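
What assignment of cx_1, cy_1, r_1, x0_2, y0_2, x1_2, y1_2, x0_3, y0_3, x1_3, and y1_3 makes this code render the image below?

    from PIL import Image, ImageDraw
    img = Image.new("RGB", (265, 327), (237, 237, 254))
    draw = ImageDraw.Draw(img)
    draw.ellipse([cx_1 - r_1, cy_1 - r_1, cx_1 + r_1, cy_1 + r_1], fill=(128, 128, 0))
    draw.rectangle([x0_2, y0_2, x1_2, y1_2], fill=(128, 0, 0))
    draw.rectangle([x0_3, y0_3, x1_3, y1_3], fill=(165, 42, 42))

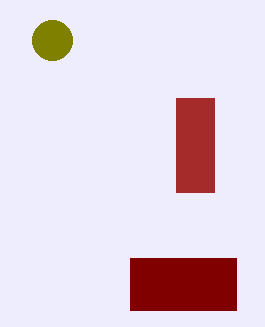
cx_1 = 52
cy_1 = 40
r_1 = 20
x0_2 = 130
y0_2 = 258
x1_2 = 236
y1_2 = 310
x0_3 = 176
y0_3 = 98
x1_3 = 214
y1_3 = 192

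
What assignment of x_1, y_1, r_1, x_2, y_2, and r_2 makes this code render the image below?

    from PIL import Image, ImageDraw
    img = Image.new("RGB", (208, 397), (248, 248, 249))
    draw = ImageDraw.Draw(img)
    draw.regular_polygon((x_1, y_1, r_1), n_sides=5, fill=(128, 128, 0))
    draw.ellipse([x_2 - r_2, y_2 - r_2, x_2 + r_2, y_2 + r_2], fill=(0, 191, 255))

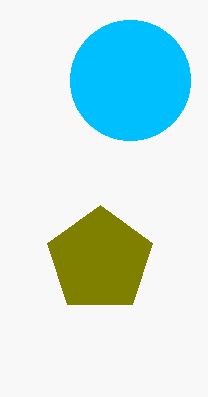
x_1 = 100, y_1 = 260, r_1 = 55, x_2 = 130, y_2 = 80, r_2 = 60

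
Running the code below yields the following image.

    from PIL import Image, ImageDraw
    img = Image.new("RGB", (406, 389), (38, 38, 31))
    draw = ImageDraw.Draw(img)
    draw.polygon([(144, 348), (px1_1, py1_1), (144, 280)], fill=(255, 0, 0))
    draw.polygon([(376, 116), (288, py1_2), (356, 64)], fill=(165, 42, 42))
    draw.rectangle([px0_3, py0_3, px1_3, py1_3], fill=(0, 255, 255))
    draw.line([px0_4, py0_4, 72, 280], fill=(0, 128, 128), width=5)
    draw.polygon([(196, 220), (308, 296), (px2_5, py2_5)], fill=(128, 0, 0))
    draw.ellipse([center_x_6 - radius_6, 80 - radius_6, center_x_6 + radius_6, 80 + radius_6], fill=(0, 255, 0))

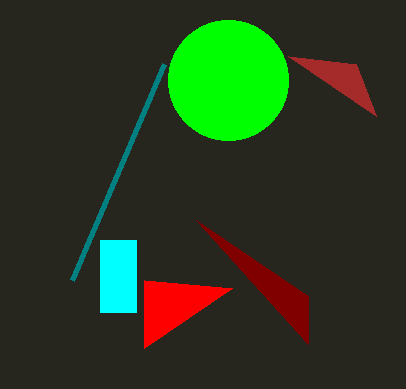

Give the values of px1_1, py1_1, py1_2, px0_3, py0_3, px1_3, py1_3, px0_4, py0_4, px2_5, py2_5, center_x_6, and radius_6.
px1_1 = 232
py1_1 = 288
py1_2 = 56
px0_3 = 100
py0_3 = 240
px1_3 = 136
py1_3 = 312
px0_4 = 164
py0_4 = 64
px2_5 = 308
py2_5 = 344
center_x_6 = 228
radius_6 = 60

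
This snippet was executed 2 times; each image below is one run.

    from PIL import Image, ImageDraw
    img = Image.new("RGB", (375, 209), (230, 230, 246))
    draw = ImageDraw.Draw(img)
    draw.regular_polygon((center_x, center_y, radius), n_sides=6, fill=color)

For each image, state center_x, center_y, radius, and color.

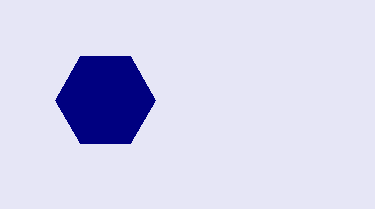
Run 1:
center_x = 105
center_y = 100
radius = 50
color = 'navy'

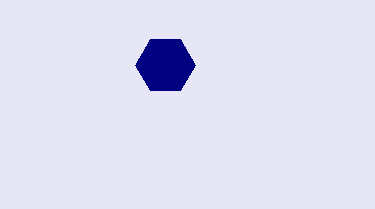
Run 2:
center_x = 165, center_y = 65, radius = 30, color = 'navy'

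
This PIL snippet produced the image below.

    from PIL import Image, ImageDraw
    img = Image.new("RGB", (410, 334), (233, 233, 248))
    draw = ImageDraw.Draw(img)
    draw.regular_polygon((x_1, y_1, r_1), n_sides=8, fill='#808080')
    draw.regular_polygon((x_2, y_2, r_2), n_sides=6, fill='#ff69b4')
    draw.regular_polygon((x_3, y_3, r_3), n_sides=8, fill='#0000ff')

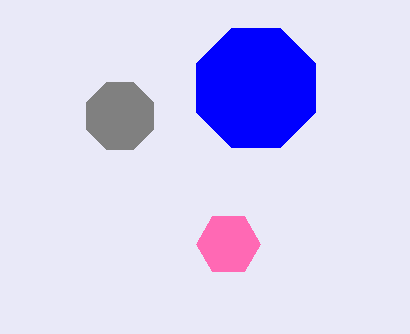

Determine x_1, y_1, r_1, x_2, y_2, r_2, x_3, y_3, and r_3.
x_1 = 120
y_1 = 116
r_1 = 36
x_2 = 228
y_2 = 244
r_2 = 32
x_3 = 256
y_3 = 88
r_3 = 64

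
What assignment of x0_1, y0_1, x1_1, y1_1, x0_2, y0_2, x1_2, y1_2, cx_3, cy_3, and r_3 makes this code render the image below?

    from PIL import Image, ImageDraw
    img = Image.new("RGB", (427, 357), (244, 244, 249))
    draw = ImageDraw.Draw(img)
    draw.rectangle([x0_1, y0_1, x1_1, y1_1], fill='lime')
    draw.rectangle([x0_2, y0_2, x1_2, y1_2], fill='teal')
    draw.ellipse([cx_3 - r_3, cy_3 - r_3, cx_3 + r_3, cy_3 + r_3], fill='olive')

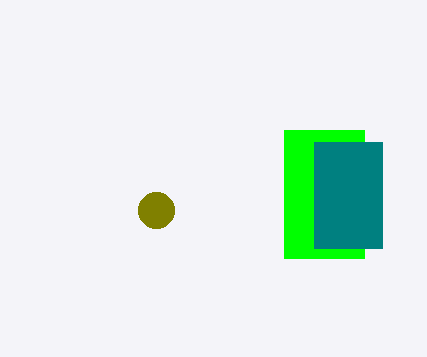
x0_1 = 284
y0_1 = 130
x1_1 = 364
y1_1 = 258
x0_2 = 314
y0_2 = 142
x1_2 = 382
y1_2 = 248
cx_3 = 156
cy_3 = 210
r_3 = 18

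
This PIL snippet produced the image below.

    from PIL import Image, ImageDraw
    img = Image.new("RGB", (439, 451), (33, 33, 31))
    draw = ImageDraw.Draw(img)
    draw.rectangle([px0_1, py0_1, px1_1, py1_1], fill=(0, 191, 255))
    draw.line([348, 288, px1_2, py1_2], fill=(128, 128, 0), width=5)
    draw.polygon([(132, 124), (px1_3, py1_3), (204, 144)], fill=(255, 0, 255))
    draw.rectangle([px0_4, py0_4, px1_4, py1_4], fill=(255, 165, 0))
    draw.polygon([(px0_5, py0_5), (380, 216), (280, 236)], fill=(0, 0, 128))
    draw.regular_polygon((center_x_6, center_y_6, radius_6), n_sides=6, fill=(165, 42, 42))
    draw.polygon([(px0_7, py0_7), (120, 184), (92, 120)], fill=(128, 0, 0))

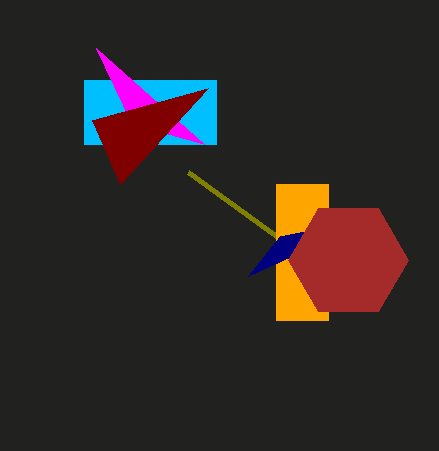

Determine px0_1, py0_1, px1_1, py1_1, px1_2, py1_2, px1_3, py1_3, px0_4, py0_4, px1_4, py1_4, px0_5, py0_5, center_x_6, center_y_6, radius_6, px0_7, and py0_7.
px0_1 = 84; py0_1 = 80; px1_1 = 216; py1_1 = 144; px1_2 = 188; py1_2 = 172; px1_3 = 96; py1_3 = 48; px0_4 = 276; py0_4 = 184; px1_4 = 328; py1_4 = 320; px0_5 = 248; py0_5 = 276; center_x_6 = 348; center_y_6 = 260; radius_6 = 60; px0_7 = 208; py0_7 = 88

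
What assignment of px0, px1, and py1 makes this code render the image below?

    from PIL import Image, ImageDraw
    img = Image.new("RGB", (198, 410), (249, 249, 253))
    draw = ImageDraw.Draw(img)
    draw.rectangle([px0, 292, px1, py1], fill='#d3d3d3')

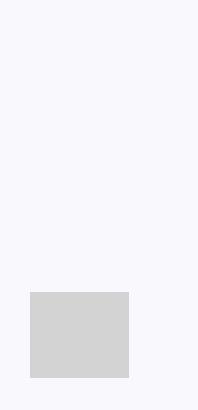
px0 = 30; px1 = 128; py1 = 377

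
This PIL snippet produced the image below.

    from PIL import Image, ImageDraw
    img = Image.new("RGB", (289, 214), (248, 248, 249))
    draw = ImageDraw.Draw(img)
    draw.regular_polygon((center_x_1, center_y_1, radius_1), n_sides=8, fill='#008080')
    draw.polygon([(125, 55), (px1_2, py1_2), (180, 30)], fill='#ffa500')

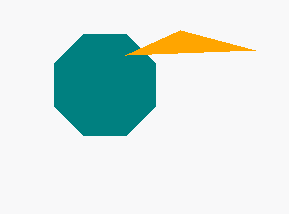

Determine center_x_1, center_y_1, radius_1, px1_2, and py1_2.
center_x_1 = 105, center_y_1 = 85, radius_1 = 55, px1_2 = 255, py1_2 = 50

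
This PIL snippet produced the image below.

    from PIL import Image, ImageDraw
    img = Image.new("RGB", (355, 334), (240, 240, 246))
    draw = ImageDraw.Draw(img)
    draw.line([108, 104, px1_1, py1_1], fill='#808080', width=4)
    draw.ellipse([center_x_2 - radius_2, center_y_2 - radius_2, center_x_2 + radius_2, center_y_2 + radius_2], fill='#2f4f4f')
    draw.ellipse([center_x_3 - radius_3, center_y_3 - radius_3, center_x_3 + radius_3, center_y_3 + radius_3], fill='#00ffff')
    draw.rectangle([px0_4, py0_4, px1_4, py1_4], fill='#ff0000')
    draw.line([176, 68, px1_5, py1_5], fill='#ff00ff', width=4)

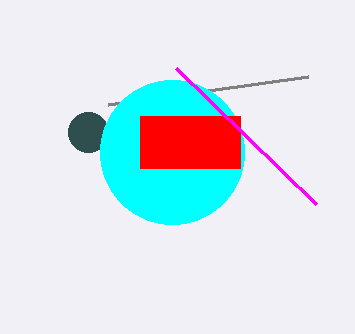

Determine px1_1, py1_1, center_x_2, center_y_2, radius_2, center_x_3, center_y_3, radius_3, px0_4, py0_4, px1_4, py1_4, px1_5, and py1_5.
px1_1 = 308
py1_1 = 76
center_x_2 = 88
center_y_2 = 132
radius_2 = 20
center_x_3 = 172
center_y_3 = 152
radius_3 = 72
px0_4 = 140
py0_4 = 116
px1_4 = 240
py1_4 = 168
px1_5 = 316
py1_5 = 204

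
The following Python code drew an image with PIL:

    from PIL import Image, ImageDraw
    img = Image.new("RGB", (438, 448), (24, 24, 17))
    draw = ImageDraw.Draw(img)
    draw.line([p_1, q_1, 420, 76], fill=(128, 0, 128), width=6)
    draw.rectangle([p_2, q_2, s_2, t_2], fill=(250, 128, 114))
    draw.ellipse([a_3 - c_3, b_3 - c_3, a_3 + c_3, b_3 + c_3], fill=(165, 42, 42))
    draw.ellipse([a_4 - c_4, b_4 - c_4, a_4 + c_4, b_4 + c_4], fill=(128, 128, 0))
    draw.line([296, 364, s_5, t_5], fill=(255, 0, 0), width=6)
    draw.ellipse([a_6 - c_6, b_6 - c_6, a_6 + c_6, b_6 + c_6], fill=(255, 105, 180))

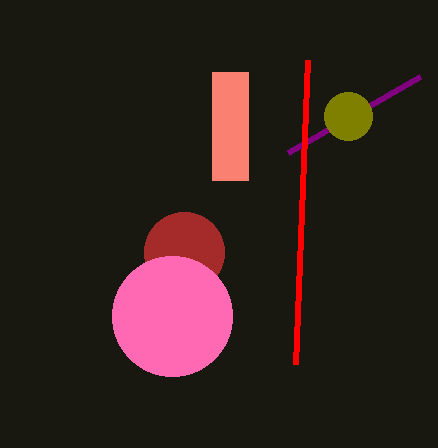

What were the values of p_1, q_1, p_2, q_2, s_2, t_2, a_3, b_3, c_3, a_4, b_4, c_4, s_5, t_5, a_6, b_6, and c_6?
p_1 = 288
q_1 = 152
p_2 = 212
q_2 = 72
s_2 = 248
t_2 = 180
a_3 = 184
b_3 = 252
c_3 = 40
a_4 = 348
b_4 = 116
c_4 = 24
s_5 = 308
t_5 = 60
a_6 = 172
b_6 = 316
c_6 = 60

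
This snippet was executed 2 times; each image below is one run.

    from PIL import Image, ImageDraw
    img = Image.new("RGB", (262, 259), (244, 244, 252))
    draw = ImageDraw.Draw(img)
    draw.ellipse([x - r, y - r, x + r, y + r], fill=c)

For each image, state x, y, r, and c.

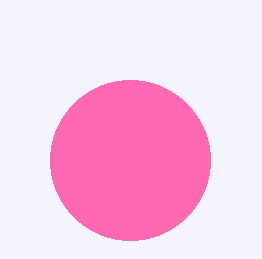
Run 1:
x = 130, y = 160, r = 80, c = 'hotpink'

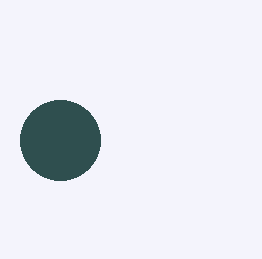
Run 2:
x = 60
y = 140
r = 40
c = 'darkslategray'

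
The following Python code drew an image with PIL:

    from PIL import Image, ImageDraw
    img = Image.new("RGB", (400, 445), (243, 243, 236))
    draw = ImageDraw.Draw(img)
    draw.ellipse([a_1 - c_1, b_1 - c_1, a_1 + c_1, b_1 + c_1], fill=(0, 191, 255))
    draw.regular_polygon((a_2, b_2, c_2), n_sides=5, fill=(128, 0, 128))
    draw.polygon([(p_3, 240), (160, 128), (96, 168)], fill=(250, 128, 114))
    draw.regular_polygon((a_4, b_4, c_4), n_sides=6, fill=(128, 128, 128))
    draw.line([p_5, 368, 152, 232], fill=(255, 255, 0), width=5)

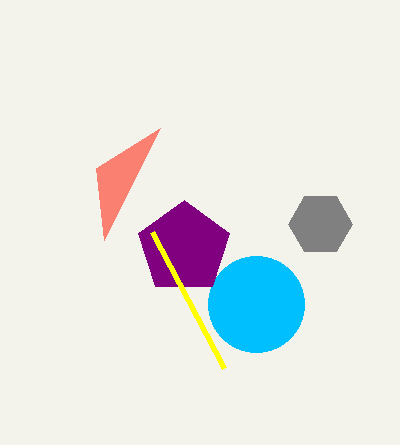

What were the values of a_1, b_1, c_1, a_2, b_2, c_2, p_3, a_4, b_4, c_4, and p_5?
a_1 = 256, b_1 = 304, c_1 = 48, a_2 = 184, b_2 = 248, c_2 = 48, p_3 = 104, a_4 = 320, b_4 = 224, c_4 = 32, p_5 = 224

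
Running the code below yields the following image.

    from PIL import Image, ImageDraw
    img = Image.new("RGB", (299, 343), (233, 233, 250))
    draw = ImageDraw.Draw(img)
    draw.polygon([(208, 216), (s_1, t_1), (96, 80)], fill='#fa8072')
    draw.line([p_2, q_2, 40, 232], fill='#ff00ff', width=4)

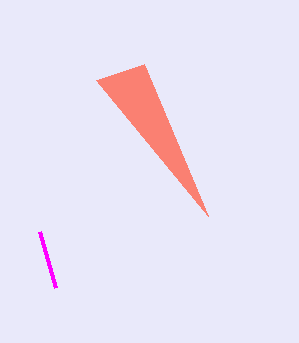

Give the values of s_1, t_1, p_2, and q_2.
s_1 = 144, t_1 = 64, p_2 = 56, q_2 = 288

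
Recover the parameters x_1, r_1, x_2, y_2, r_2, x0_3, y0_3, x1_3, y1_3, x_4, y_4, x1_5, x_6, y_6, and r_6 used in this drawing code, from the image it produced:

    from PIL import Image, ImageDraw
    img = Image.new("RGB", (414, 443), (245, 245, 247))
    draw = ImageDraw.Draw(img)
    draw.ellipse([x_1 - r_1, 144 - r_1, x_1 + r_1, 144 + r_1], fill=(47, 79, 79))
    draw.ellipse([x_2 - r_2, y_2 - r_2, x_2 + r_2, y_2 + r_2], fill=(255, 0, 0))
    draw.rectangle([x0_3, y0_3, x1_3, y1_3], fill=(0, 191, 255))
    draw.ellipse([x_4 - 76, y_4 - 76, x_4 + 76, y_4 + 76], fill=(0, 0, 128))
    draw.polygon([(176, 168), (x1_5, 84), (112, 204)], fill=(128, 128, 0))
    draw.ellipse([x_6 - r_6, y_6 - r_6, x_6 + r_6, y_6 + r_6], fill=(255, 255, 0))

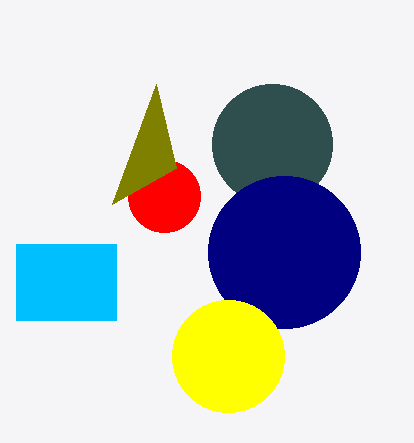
x_1 = 272
r_1 = 60
x_2 = 164
y_2 = 196
r_2 = 36
x0_3 = 16
y0_3 = 244
x1_3 = 116
y1_3 = 320
x_4 = 284
y_4 = 252
x1_5 = 156
x_6 = 228
y_6 = 356
r_6 = 56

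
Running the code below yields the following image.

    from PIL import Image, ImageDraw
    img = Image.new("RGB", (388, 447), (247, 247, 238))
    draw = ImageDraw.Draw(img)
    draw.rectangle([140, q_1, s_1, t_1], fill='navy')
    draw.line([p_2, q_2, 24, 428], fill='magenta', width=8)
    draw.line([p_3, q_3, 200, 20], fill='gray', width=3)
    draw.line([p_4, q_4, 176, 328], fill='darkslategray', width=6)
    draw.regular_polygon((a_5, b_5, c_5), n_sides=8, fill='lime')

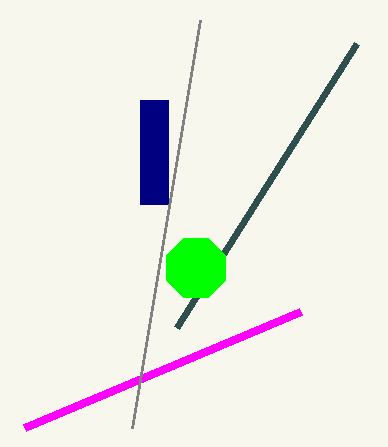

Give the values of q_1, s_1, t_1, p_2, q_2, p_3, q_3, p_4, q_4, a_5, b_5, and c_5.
q_1 = 100, s_1 = 168, t_1 = 204, p_2 = 300, q_2 = 312, p_3 = 132, q_3 = 428, p_4 = 356, q_4 = 44, a_5 = 196, b_5 = 268, c_5 = 32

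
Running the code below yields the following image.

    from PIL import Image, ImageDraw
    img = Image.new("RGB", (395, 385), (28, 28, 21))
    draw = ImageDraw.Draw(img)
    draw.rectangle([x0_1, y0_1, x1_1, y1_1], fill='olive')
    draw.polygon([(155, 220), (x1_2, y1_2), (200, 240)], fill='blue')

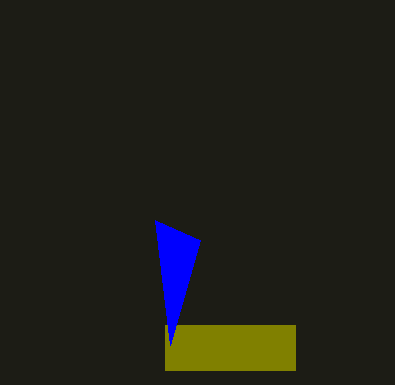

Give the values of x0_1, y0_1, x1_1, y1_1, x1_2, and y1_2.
x0_1 = 165; y0_1 = 325; x1_1 = 295; y1_1 = 370; x1_2 = 170; y1_2 = 345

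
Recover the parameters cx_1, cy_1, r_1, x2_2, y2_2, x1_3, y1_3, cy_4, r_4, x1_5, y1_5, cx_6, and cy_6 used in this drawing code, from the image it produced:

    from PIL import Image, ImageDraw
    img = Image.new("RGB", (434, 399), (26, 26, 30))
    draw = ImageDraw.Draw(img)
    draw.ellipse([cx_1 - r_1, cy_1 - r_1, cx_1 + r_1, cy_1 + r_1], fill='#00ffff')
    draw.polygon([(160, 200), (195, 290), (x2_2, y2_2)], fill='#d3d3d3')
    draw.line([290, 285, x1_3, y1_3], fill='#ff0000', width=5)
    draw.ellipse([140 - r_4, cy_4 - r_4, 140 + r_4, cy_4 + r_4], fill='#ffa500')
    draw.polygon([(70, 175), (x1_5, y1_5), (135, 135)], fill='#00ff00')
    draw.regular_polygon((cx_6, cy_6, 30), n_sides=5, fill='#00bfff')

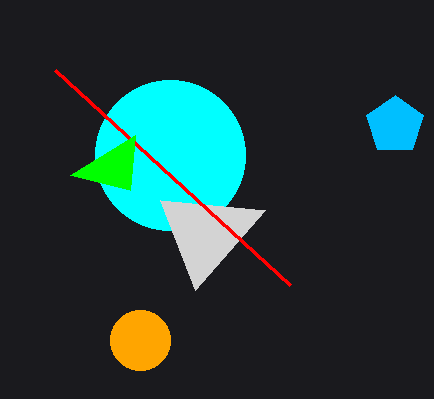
cx_1 = 170, cy_1 = 155, r_1 = 75, x2_2 = 265, y2_2 = 210, x1_3 = 55, y1_3 = 70, cy_4 = 340, r_4 = 30, x1_5 = 130, y1_5 = 190, cx_6 = 395, cy_6 = 125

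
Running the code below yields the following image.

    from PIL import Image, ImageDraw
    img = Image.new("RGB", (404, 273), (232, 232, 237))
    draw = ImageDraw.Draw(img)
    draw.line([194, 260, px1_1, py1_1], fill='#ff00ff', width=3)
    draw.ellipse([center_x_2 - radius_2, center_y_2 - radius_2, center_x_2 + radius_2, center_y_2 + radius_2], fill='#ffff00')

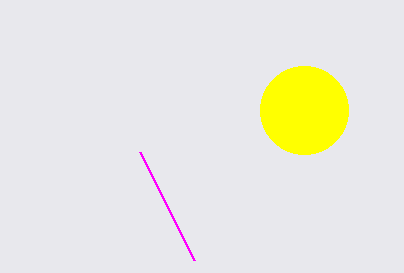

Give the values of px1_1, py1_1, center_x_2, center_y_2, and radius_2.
px1_1 = 140; py1_1 = 152; center_x_2 = 304; center_y_2 = 110; radius_2 = 44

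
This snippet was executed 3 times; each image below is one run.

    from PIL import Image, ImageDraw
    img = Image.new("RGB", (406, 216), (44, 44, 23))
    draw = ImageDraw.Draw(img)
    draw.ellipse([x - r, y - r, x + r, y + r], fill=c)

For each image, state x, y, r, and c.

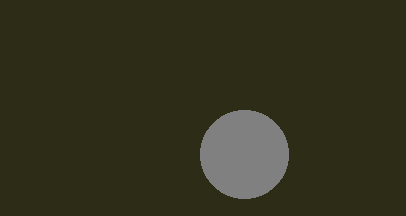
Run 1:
x = 244, y = 154, r = 44, c = 'gray'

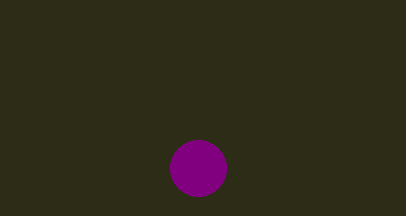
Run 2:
x = 198, y = 168, r = 28, c = 'purple'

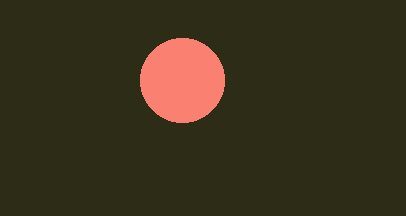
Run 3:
x = 182; y = 80; r = 42; c = 'salmon'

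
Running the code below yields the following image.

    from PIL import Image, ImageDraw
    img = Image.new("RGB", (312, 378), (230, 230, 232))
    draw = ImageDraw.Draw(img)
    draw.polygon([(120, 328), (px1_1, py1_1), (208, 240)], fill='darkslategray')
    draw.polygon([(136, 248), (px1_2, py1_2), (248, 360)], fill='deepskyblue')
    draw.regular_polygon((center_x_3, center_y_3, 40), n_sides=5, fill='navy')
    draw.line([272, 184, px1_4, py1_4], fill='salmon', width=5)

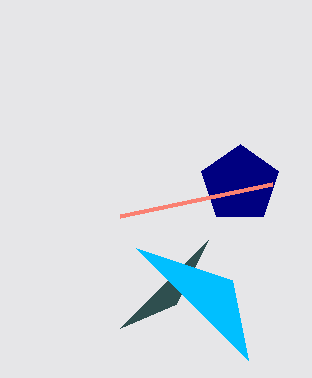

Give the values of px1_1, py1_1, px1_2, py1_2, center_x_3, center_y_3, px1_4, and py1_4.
px1_1 = 176; py1_1 = 304; px1_2 = 232; py1_2 = 280; center_x_3 = 240; center_y_3 = 184; px1_4 = 120; py1_4 = 216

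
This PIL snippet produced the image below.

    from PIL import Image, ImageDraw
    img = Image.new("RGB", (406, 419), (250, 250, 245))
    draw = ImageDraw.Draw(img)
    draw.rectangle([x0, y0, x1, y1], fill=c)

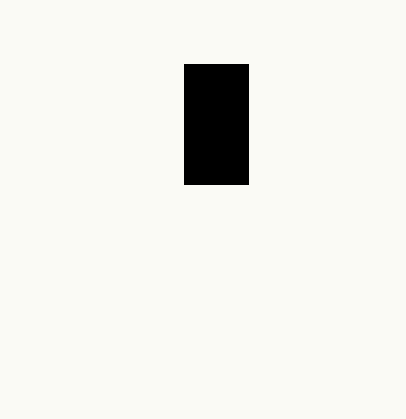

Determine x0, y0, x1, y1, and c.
x0 = 184
y0 = 64
x1 = 248
y1 = 184
c = 'black'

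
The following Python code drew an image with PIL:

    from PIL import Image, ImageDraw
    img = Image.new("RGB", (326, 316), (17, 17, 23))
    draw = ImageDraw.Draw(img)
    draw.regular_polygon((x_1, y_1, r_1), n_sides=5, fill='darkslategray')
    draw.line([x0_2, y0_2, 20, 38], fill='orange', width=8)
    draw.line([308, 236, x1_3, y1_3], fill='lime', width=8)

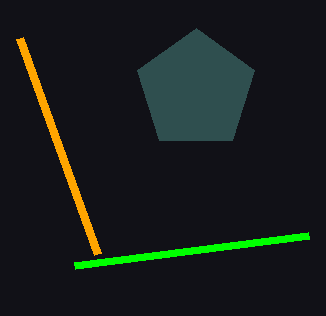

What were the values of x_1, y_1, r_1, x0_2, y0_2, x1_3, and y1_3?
x_1 = 196; y_1 = 90; r_1 = 62; x0_2 = 98; y0_2 = 254; x1_3 = 74; y1_3 = 266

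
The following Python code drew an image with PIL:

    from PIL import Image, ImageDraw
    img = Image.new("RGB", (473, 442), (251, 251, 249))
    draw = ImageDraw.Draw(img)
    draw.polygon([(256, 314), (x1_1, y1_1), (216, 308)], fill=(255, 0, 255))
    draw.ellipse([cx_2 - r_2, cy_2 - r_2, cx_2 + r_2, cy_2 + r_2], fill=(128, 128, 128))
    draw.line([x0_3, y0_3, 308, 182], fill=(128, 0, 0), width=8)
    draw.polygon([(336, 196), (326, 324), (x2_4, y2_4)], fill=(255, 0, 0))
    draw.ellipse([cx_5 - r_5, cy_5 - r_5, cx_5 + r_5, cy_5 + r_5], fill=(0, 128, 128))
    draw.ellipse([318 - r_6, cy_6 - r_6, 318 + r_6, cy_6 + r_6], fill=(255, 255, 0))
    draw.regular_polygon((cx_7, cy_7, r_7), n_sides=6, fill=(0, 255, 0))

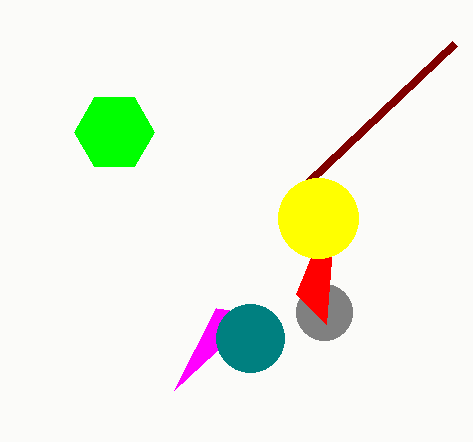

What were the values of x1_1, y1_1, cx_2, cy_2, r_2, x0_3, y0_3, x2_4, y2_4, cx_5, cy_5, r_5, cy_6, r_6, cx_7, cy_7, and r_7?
x1_1 = 174; y1_1 = 390; cx_2 = 324; cy_2 = 312; r_2 = 28; x0_3 = 454; y0_3 = 44; x2_4 = 296; y2_4 = 294; cx_5 = 250; cy_5 = 338; r_5 = 34; cy_6 = 218; r_6 = 40; cx_7 = 114; cy_7 = 132; r_7 = 40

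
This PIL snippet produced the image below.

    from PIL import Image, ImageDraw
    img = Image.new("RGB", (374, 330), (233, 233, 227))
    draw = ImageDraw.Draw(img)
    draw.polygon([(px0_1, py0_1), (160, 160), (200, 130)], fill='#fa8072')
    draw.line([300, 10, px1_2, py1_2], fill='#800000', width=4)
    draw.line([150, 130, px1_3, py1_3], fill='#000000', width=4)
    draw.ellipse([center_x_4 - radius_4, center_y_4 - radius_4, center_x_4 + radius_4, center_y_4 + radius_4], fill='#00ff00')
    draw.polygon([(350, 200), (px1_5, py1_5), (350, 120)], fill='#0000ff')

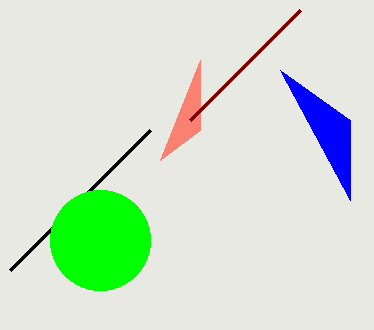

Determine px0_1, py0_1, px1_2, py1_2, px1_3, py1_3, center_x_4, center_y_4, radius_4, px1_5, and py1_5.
px0_1 = 200; py0_1 = 60; px1_2 = 190; py1_2 = 120; px1_3 = 10; py1_3 = 270; center_x_4 = 100; center_y_4 = 240; radius_4 = 50; px1_5 = 280; py1_5 = 70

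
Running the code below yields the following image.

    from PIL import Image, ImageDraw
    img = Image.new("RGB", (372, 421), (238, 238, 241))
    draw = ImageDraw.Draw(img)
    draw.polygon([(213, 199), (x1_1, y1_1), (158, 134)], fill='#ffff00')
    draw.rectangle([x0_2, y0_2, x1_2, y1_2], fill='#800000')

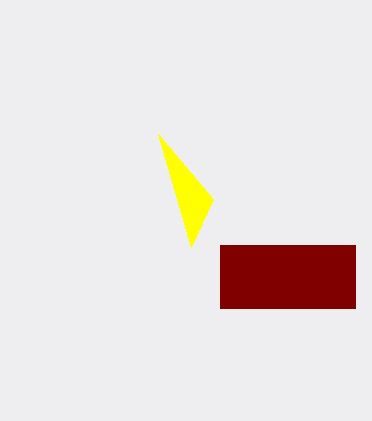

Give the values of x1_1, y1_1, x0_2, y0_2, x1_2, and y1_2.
x1_1 = 191, y1_1 = 247, x0_2 = 220, y0_2 = 245, x1_2 = 355, y1_2 = 308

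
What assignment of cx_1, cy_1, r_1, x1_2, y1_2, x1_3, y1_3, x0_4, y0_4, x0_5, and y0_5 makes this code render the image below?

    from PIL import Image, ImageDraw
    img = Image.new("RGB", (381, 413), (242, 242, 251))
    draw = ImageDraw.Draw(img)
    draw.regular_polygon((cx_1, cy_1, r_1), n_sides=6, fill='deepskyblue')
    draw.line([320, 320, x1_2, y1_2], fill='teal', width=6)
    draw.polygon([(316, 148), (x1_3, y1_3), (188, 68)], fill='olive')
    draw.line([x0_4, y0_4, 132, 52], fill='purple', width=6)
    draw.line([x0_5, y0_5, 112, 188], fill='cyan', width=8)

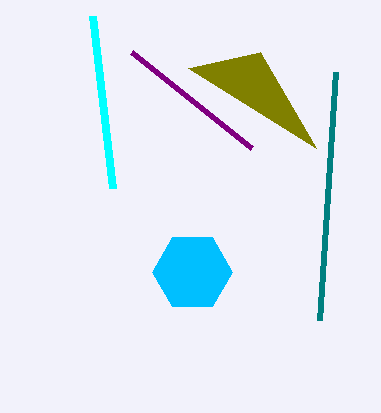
cx_1 = 192
cy_1 = 272
r_1 = 40
x1_2 = 336
y1_2 = 72
x1_3 = 260
y1_3 = 52
x0_4 = 252
y0_4 = 148
x0_5 = 92
y0_5 = 16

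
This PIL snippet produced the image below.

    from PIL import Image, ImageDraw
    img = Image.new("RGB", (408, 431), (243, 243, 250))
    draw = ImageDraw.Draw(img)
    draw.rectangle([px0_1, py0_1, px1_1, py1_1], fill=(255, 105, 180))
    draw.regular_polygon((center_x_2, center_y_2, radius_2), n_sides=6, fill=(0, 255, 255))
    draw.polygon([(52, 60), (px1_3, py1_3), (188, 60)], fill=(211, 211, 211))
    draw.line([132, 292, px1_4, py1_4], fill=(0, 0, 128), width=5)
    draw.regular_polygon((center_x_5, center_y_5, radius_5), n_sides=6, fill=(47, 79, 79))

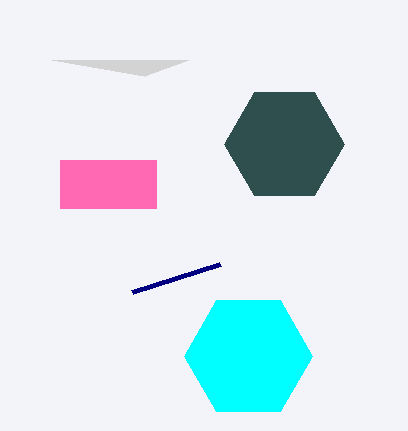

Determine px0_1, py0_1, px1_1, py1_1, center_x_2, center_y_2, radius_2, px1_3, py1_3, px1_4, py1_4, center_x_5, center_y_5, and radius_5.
px0_1 = 60, py0_1 = 160, px1_1 = 156, py1_1 = 208, center_x_2 = 248, center_y_2 = 356, radius_2 = 64, px1_3 = 144, py1_3 = 76, px1_4 = 220, py1_4 = 264, center_x_5 = 284, center_y_5 = 144, radius_5 = 60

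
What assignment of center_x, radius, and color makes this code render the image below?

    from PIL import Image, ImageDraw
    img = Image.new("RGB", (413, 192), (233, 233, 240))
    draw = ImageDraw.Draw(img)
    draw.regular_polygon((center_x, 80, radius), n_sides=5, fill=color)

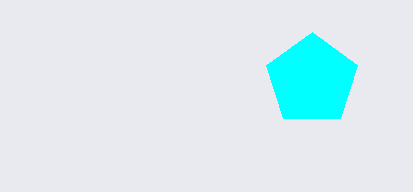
center_x = 312
radius = 48
color = 'cyan'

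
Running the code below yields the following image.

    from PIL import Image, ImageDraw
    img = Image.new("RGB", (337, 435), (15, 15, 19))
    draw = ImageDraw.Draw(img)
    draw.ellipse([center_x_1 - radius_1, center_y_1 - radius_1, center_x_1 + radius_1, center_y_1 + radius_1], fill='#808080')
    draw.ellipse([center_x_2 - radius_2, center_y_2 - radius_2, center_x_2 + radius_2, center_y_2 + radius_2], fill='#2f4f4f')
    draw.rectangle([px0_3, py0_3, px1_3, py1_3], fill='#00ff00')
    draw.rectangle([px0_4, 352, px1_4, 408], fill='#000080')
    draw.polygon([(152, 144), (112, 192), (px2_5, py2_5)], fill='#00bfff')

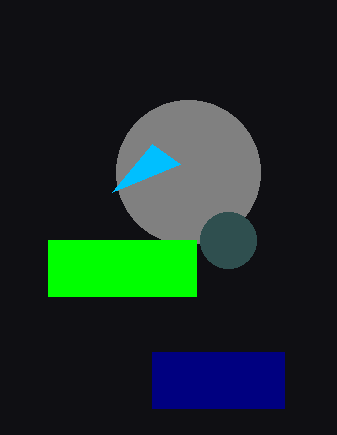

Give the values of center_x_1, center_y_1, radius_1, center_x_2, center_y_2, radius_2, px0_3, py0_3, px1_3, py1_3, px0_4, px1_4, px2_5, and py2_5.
center_x_1 = 188
center_y_1 = 172
radius_1 = 72
center_x_2 = 228
center_y_2 = 240
radius_2 = 28
px0_3 = 48
py0_3 = 240
px1_3 = 196
py1_3 = 296
px0_4 = 152
px1_4 = 284
px2_5 = 180
py2_5 = 164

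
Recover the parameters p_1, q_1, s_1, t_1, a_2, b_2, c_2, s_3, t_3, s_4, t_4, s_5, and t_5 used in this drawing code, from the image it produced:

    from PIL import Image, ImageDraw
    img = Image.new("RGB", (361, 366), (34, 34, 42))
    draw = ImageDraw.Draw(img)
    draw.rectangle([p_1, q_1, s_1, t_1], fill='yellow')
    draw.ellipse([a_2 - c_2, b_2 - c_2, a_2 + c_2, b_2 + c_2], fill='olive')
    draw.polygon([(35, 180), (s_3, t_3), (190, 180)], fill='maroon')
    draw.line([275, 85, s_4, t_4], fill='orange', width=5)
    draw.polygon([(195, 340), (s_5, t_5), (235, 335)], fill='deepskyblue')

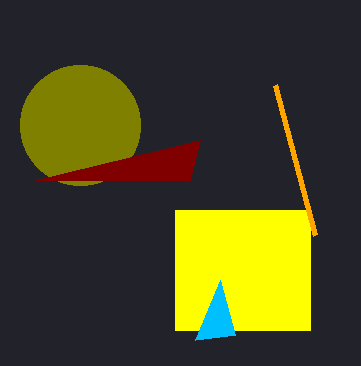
p_1 = 175, q_1 = 210, s_1 = 310, t_1 = 330, a_2 = 80, b_2 = 125, c_2 = 60, s_3 = 200, t_3 = 140, s_4 = 315, t_4 = 235, s_5 = 220, t_5 = 280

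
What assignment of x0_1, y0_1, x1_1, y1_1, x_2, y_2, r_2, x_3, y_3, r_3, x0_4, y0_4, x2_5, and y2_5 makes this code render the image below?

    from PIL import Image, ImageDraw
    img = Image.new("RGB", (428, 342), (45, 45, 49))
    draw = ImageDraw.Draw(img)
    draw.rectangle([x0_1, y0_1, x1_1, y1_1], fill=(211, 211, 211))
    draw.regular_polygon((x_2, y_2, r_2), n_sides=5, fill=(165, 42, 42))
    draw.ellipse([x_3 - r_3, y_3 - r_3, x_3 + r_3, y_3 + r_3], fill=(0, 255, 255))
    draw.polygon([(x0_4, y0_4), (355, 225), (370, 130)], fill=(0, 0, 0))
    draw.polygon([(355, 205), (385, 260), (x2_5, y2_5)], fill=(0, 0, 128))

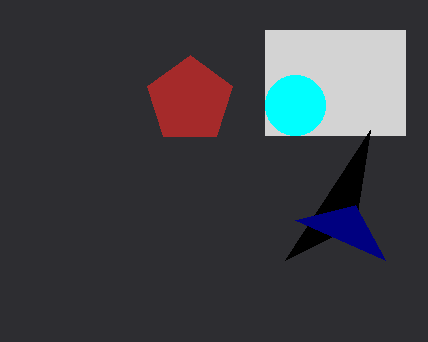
x0_1 = 265; y0_1 = 30; x1_1 = 405; y1_1 = 135; x_2 = 190; y_2 = 100; r_2 = 45; x_3 = 295; y_3 = 105; r_3 = 30; x0_4 = 285; y0_4 = 260; x2_5 = 295; y2_5 = 220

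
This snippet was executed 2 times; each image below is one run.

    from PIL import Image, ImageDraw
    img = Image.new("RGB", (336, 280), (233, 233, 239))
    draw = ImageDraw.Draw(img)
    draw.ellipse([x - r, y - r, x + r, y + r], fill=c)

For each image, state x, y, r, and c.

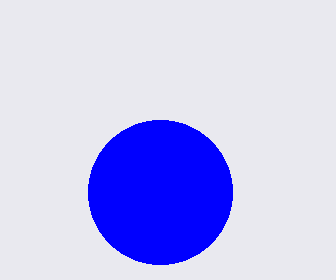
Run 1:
x = 160; y = 192; r = 72; c = 'blue'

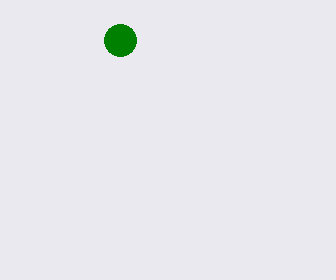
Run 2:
x = 120
y = 40
r = 16
c = 'green'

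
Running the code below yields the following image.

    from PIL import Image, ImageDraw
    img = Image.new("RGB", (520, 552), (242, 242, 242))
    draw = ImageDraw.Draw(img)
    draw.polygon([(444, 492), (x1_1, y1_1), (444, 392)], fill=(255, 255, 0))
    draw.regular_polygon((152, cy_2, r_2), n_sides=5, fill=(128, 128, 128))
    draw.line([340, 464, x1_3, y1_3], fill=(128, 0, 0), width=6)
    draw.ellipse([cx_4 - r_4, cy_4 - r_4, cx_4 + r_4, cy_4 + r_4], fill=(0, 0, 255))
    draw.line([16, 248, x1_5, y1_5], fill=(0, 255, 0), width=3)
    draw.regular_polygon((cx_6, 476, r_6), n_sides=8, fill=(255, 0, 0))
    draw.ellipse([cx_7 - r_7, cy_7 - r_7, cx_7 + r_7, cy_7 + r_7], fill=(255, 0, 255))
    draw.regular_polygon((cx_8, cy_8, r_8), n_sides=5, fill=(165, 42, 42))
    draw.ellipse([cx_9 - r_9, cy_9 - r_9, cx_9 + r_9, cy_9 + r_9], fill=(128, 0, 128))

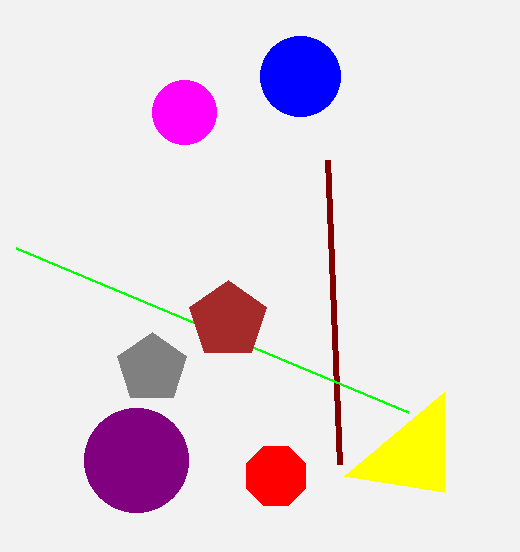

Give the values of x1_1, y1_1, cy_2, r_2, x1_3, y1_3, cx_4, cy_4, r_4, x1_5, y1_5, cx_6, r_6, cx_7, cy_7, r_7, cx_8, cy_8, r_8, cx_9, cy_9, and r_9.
x1_1 = 344; y1_1 = 476; cy_2 = 368; r_2 = 36; x1_3 = 328; y1_3 = 160; cx_4 = 300; cy_4 = 76; r_4 = 40; x1_5 = 408; y1_5 = 412; cx_6 = 276; r_6 = 32; cx_7 = 184; cy_7 = 112; r_7 = 32; cx_8 = 228; cy_8 = 320; r_8 = 40; cx_9 = 136; cy_9 = 460; r_9 = 52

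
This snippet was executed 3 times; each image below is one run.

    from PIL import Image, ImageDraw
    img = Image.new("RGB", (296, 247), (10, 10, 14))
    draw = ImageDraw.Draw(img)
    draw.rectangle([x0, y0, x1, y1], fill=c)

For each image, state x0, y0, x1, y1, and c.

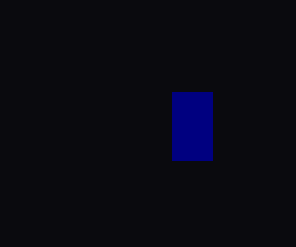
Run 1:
x0 = 172; y0 = 92; x1 = 212; y1 = 160; c = 'navy'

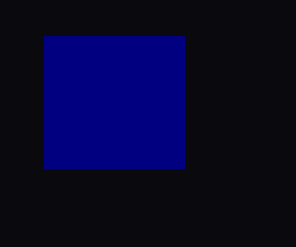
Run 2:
x0 = 44
y0 = 36
x1 = 184
y1 = 168
c = 'navy'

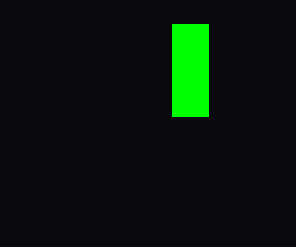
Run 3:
x0 = 172, y0 = 24, x1 = 208, y1 = 116, c = 'lime'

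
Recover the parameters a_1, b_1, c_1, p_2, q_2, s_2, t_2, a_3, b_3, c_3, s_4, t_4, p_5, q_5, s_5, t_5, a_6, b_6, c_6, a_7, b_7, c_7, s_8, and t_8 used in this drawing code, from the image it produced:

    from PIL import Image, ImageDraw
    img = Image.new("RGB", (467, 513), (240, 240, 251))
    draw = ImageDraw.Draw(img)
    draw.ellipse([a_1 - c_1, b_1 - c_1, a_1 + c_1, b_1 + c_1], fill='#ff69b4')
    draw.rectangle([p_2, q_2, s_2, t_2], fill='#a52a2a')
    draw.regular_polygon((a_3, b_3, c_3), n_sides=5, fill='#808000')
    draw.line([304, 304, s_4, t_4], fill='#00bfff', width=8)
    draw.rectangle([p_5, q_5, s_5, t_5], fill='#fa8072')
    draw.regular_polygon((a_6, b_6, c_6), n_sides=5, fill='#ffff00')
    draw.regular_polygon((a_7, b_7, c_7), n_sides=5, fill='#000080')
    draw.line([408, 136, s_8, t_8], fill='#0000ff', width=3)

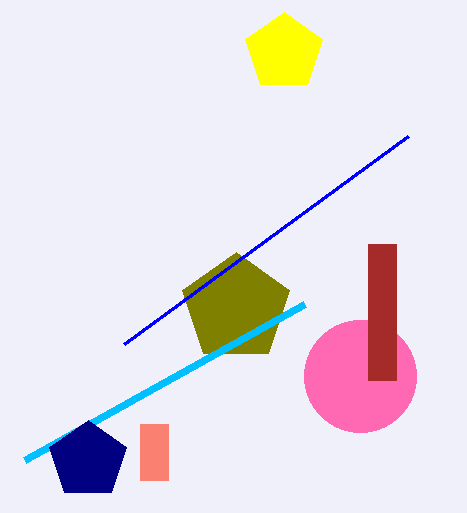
a_1 = 360, b_1 = 376, c_1 = 56, p_2 = 368, q_2 = 244, s_2 = 396, t_2 = 380, a_3 = 236, b_3 = 308, c_3 = 56, s_4 = 24, t_4 = 460, p_5 = 140, q_5 = 424, s_5 = 168, t_5 = 480, a_6 = 284, b_6 = 52, c_6 = 40, a_7 = 88, b_7 = 460, c_7 = 40, s_8 = 124, t_8 = 344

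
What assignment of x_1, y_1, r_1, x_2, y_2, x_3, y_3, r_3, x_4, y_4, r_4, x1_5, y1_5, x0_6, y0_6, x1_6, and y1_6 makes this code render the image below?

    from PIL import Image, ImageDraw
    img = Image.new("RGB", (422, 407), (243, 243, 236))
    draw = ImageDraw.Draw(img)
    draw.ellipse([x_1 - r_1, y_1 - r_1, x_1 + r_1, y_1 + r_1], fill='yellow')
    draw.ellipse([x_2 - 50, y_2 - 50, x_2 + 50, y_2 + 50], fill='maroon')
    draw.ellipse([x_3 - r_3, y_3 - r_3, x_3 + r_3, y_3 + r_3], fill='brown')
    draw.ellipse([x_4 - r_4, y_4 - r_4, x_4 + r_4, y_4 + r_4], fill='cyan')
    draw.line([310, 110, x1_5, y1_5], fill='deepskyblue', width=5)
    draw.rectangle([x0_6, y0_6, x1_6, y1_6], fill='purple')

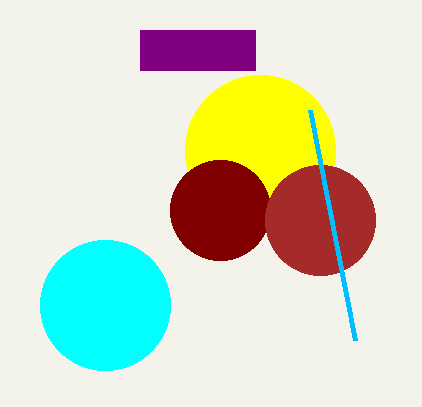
x_1 = 260
y_1 = 150
r_1 = 75
x_2 = 220
y_2 = 210
x_3 = 320
y_3 = 220
r_3 = 55
x_4 = 105
y_4 = 305
r_4 = 65
x1_5 = 355
y1_5 = 340
x0_6 = 140
y0_6 = 30
x1_6 = 255
y1_6 = 70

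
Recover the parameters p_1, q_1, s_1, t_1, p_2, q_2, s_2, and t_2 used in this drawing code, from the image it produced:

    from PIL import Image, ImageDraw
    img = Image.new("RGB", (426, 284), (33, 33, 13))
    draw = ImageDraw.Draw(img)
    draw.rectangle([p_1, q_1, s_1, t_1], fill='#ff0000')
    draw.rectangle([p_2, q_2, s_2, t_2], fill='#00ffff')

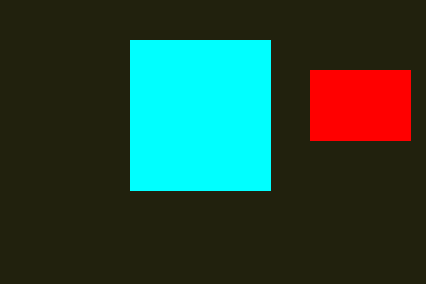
p_1 = 310, q_1 = 70, s_1 = 410, t_1 = 140, p_2 = 130, q_2 = 40, s_2 = 270, t_2 = 190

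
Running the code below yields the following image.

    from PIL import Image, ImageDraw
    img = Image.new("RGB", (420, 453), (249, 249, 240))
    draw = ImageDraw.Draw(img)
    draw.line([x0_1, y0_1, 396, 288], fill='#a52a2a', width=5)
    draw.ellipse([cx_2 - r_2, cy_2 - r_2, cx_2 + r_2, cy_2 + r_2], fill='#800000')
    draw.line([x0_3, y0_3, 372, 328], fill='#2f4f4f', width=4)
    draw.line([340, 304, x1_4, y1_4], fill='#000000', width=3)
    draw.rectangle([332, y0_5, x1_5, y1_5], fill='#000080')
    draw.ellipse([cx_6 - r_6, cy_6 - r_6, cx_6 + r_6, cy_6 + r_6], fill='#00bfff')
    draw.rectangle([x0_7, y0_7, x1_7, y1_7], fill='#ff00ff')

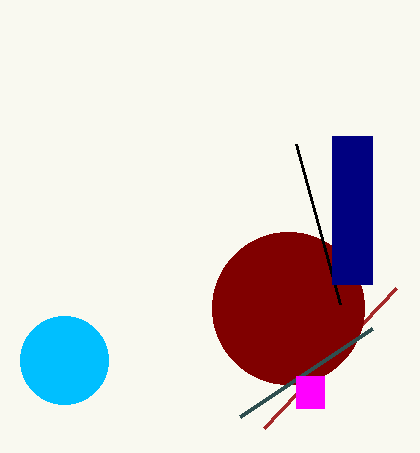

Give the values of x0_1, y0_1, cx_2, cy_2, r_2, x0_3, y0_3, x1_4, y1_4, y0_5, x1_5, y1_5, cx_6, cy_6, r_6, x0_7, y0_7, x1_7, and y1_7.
x0_1 = 264
y0_1 = 428
cx_2 = 288
cy_2 = 308
r_2 = 76
x0_3 = 240
y0_3 = 416
x1_4 = 296
y1_4 = 144
y0_5 = 136
x1_5 = 372
y1_5 = 284
cx_6 = 64
cy_6 = 360
r_6 = 44
x0_7 = 296
y0_7 = 376
x1_7 = 324
y1_7 = 408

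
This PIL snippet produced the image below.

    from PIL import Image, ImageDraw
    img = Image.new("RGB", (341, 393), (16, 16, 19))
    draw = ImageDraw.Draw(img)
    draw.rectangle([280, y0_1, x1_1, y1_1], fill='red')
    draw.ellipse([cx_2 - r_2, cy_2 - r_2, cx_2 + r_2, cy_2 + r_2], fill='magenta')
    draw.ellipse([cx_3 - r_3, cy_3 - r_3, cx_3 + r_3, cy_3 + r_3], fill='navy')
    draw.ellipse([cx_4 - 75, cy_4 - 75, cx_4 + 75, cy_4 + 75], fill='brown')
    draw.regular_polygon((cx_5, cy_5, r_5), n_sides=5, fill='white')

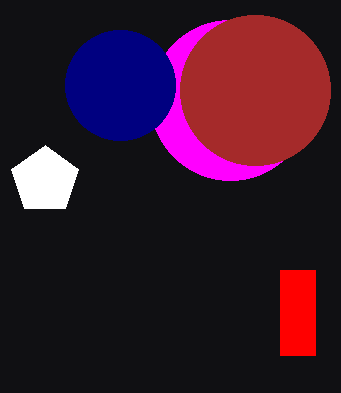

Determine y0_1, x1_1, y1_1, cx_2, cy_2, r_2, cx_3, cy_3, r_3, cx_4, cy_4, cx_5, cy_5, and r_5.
y0_1 = 270; x1_1 = 315; y1_1 = 355; cx_2 = 230; cy_2 = 100; r_2 = 80; cx_3 = 120; cy_3 = 85; r_3 = 55; cx_4 = 255; cy_4 = 90; cx_5 = 45; cy_5 = 180; r_5 = 35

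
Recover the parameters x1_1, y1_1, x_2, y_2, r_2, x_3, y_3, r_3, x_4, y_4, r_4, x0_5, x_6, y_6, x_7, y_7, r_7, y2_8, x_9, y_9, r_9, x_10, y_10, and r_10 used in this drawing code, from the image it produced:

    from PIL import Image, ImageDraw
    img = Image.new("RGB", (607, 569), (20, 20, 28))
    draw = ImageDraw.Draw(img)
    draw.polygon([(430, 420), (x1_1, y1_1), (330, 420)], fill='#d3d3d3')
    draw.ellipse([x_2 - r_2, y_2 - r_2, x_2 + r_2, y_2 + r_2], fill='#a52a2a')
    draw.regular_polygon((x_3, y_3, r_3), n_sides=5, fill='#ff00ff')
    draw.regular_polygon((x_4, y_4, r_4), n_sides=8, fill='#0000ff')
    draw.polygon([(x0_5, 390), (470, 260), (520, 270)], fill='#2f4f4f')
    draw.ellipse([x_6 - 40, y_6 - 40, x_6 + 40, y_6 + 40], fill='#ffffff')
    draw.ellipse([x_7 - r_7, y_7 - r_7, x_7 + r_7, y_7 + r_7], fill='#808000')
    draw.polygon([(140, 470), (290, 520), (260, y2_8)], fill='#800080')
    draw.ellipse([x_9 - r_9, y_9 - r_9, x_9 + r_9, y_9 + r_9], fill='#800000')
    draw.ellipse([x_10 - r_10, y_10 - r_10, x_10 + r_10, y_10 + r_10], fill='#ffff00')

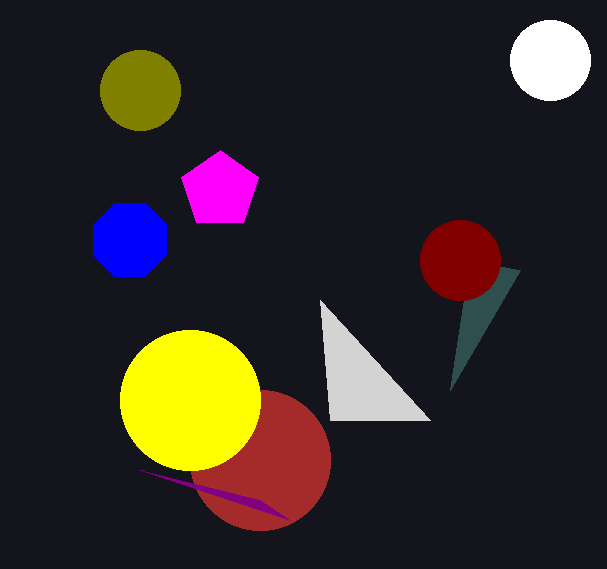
x1_1 = 320, y1_1 = 300, x_2 = 260, y_2 = 460, r_2 = 70, x_3 = 220, y_3 = 190, r_3 = 40, x_4 = 130, y_4 = 240, r_4 = 40, x0_5 = 450, x_6 = 550, y_6 = 60, x_7 = 140, y_7 = 90, r_7 = 40, y2_8 = 500, x_9 = 460, y_9 = 260, r_9 = 40, x_10 = 190, y_10 = 400, r_10 = 70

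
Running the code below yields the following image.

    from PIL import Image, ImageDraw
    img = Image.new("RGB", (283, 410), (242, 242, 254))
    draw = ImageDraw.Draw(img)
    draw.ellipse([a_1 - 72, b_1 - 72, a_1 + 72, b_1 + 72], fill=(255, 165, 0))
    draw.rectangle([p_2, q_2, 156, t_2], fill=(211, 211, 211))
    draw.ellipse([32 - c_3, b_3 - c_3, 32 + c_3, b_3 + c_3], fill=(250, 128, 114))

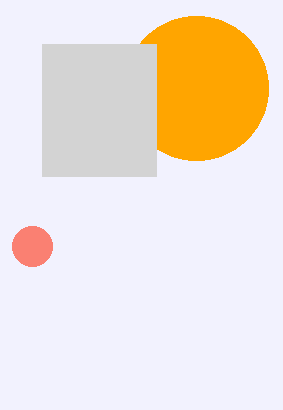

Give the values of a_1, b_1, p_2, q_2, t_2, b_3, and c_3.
a_1 = 196
b_1 = 88
p_2 = 42
q_2 = 44
t_2 = 176
b_3 = 246
c_3 = 20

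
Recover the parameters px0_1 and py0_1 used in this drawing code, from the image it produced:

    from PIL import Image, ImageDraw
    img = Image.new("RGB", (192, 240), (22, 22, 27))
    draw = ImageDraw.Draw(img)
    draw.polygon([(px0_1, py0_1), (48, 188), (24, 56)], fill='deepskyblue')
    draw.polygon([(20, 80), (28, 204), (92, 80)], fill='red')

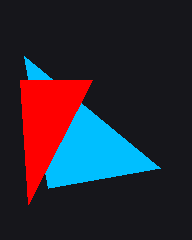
px0_1 = 160
py0_1 = 168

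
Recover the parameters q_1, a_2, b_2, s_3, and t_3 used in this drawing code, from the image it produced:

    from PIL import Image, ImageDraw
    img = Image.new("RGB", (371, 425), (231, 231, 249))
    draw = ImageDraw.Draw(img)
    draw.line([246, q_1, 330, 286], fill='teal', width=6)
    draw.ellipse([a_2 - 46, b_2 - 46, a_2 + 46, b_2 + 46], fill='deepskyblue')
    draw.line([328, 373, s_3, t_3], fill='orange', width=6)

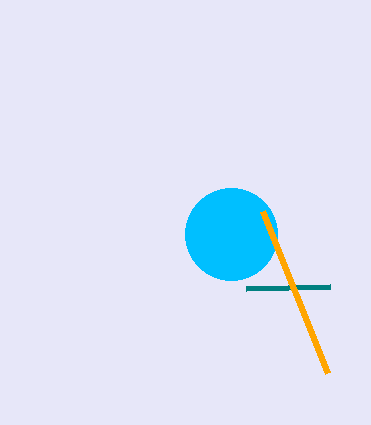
q_1 = 288, a_2 = 231, b_2 = 234, s_3 = 263, t_3 = 211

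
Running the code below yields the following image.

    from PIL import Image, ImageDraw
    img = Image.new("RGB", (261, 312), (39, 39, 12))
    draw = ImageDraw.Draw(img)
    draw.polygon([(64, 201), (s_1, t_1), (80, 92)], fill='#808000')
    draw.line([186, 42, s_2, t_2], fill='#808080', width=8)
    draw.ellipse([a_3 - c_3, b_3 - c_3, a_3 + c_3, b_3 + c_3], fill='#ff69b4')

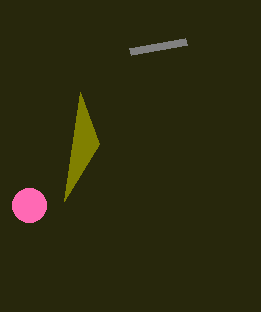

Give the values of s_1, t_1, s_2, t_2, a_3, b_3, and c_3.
s_1 = 99; t_1 = 144; s_2 = 130; t_2 = 52; a_3 = 29; b_3 = 205; c_3 = 17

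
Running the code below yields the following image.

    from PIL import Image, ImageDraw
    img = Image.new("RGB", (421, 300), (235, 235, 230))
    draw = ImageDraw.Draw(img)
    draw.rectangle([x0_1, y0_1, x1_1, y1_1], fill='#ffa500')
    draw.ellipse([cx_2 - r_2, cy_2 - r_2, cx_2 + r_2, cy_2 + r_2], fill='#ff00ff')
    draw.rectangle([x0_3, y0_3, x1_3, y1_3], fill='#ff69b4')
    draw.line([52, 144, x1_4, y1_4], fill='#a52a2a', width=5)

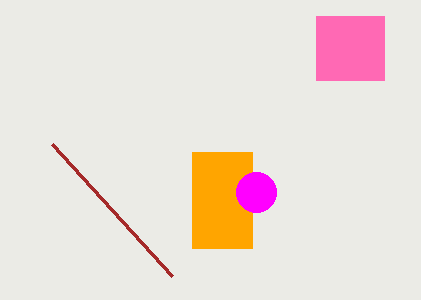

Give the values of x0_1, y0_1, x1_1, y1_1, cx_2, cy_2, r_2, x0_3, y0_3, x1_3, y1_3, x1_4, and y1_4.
x0_1 = 192
y0_1 = 152
x1_1 = 252
y1_1 = 248
cx_2 = 256
cy_2 = 192
r_2 = 20
x0_3 = 316
y0_3 = 16
x1_3 = 384
y1_3 = 80
x1_4 = 172
y1_4 = 276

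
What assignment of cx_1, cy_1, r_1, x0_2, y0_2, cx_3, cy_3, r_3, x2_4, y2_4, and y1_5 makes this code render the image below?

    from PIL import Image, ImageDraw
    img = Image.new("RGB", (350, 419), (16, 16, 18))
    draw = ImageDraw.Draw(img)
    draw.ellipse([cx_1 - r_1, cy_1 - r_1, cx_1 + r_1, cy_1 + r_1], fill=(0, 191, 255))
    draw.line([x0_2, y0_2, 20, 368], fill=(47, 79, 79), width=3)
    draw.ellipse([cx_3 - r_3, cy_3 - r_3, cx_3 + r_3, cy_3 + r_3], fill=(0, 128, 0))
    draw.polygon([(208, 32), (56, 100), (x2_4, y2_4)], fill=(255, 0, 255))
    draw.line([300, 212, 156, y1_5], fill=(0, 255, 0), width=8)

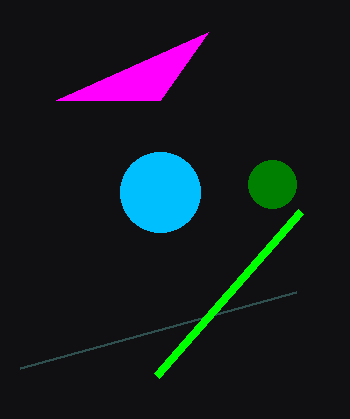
cx_1 = 160
cy_1 = 192
r_1 = 40
x0_2 = 296
y0_2 = 292
cx_3 = 272
cy_3 = 184
r_3 = 24
x2_4 = 160
y2_4 = 100
y1_5 = 376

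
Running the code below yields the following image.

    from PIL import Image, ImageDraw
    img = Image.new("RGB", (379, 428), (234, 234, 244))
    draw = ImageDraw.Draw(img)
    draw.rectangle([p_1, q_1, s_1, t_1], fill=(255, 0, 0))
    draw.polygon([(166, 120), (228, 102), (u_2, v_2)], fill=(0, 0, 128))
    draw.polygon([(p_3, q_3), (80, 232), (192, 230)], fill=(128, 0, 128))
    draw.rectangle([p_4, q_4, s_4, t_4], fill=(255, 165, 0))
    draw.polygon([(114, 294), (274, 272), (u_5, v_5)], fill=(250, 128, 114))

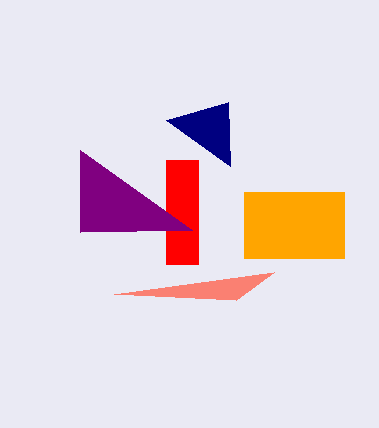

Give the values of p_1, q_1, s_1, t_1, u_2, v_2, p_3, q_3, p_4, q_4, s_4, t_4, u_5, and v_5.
p_1 = 166, q_1 = 160, s_1 = 198, t_1 = 264, u_2 = 230, v_2 = 166, p_3 = 80, q_3 = 150, p_4 = 244, q_4 = 192, s_4 = 344, t_4 = 258, u_5 = 236, v_5 = 300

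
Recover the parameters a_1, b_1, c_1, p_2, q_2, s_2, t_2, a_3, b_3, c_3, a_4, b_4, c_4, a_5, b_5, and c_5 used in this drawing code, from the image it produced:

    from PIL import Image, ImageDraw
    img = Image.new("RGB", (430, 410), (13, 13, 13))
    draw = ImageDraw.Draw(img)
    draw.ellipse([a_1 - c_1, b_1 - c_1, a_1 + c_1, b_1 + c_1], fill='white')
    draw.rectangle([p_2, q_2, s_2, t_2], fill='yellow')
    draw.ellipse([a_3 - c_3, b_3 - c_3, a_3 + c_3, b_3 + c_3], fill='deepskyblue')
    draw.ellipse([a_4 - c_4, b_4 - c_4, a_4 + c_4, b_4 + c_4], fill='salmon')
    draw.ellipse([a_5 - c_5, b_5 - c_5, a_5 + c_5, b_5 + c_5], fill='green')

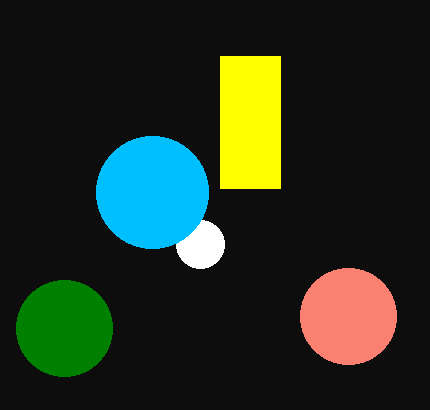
a_1 = 200
b_1 = 244
c_1 = 24
p_2 = 220
q_2 = 56
s_2 = 280
t_2 = 188
a_3 = 152
b_3 = 192
c_3 = 56
a_4 = 348
b_4 = 316
c_4 = 48
a_5 = 64
b_5 = 328
c_5 = 48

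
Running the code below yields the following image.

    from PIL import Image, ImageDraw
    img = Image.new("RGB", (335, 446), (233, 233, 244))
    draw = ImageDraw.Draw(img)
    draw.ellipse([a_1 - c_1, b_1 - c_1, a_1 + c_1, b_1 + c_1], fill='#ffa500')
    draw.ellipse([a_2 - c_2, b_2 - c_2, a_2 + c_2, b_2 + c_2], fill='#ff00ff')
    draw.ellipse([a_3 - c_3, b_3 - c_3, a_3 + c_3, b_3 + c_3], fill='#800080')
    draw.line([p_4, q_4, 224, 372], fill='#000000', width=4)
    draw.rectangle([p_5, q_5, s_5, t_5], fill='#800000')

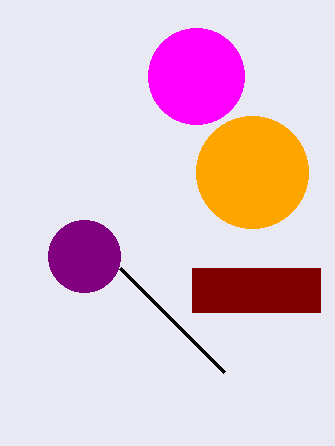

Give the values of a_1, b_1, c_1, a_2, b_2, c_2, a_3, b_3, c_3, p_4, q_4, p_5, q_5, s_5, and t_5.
a_1 = 252
b_1 = 172
c_1 = 56
a_2 = 196
b_2 = 76
c_2 = 48
a_3 = 84
b_3 = 256
c_3 = 36
p_4 = 120
q_4 = 268
p_5 = 192
q_5 = 268
s_5 = 320
t_5 = 312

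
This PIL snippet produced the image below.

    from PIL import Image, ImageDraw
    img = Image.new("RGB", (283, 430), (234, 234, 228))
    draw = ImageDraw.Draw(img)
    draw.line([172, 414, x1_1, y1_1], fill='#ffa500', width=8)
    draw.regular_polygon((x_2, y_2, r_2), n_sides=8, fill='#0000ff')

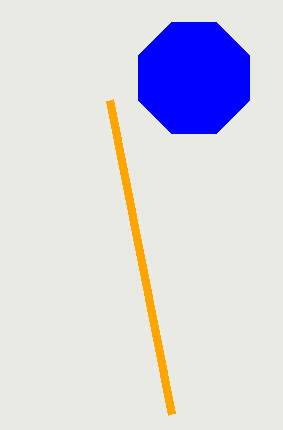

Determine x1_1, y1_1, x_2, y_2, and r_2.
x1_1 = 110
y1_1 = 100
x_2 = 194
y_2 = 78
r_2 = 60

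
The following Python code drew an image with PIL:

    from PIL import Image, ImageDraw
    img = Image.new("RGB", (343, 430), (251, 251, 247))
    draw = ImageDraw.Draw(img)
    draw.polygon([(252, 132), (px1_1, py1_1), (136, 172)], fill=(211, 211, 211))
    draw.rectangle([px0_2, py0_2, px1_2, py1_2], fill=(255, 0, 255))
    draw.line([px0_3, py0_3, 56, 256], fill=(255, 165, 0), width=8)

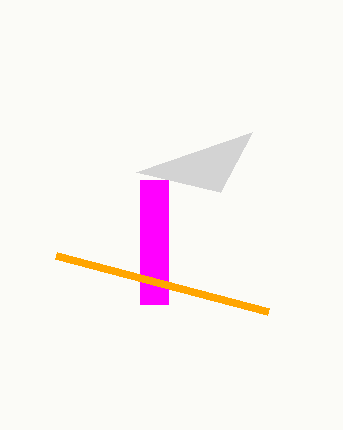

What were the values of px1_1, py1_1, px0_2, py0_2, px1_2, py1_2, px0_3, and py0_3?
px1_1 = 220, py1_1 = 192, px0_2 = 140, py0_2 = 180, px1_2 = 168, py1_2 = 304, px0_3 = 268, py0_3 = 312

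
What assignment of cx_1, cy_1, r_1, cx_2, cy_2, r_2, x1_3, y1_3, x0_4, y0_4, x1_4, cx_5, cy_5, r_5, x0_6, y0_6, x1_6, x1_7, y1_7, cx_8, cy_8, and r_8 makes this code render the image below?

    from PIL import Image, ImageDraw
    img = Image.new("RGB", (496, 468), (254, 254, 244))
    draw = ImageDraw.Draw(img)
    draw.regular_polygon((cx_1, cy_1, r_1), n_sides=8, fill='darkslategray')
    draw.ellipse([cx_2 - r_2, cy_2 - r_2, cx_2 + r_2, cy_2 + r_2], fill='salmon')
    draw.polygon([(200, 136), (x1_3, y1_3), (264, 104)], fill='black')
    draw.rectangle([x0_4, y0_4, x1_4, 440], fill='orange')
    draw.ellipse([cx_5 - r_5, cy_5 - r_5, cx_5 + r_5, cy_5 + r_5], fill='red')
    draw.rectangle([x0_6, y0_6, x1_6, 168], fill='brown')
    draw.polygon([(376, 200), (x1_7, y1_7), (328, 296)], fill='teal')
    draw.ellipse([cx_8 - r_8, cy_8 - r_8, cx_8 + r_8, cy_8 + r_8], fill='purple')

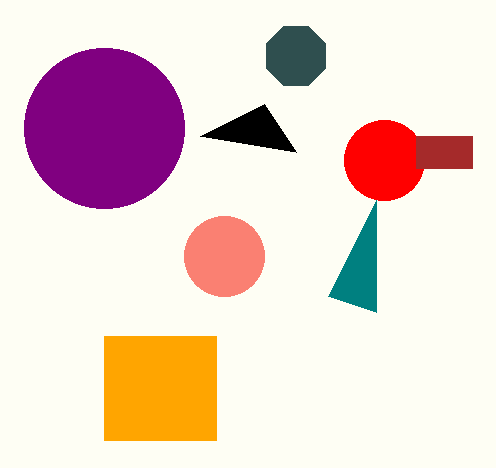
cx_1 = 296, cy_1 = 56, r_1 = 32, cx_2 = 224, cy_2 = 256, r_2 = 40, x1_3 = 296, y1_3 = 152, x0_4 = 104, y0_4 = 336, x1_4 = 216, cx_5 = 384, cy_5 = 160, r_5 = 40, x0_6 = 416, y0_6 = 136, x1_6 = 472, x1_7 = 376, y1_7 = 312, cx_8 = 104, cy_8 = 128, r_8 = 80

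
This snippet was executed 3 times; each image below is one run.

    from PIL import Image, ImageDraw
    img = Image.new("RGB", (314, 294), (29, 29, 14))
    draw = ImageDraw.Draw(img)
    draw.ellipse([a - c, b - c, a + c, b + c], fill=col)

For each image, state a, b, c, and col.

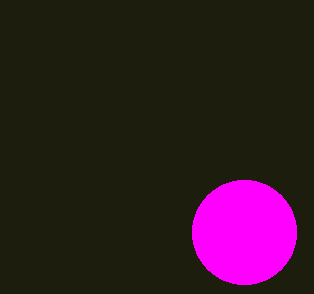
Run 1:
a = 244; b = 232; c = 52; col = 'magenta'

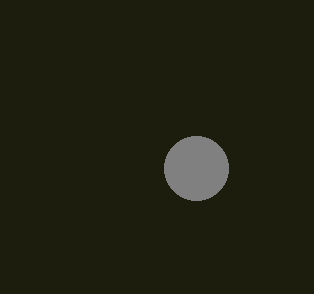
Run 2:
a = 196; b = 168; c = 32; col = 'gray'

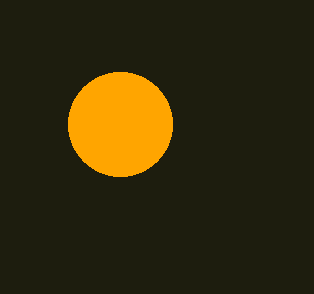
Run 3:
a = 120
b = 124
c = 52
col = 'orange'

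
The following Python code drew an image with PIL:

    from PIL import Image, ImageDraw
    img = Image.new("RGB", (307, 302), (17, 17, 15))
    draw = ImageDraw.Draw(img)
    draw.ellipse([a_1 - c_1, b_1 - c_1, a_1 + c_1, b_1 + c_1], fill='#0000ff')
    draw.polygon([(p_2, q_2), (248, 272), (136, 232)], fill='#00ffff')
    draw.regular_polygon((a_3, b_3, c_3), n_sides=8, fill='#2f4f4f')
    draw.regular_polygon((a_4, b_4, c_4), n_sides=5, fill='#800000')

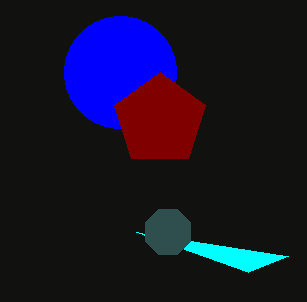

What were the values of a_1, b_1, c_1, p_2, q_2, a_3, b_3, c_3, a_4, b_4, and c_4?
a_1 = 120; b_1 = 72; c_1 = 56; p_2 = 288; q_2 = 256; a_3 = 168; b_3 = 232; c_3 = 24; a_4 = 160; b_4 = 120; c_4 = 48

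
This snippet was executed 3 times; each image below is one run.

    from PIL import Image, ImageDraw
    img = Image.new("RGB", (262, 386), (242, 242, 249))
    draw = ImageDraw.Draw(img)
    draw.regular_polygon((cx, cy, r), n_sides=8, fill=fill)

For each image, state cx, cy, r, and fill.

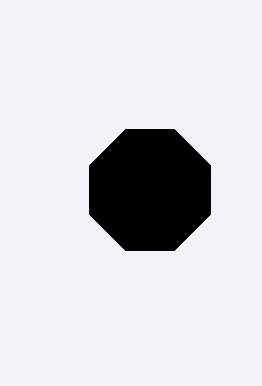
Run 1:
cx = 150, cy = 190, r = 65, fill = 'black'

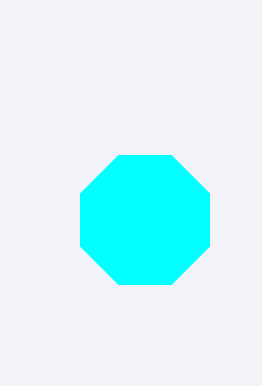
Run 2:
cx = 145; cy = 220; r = 70; fill = 'cyan'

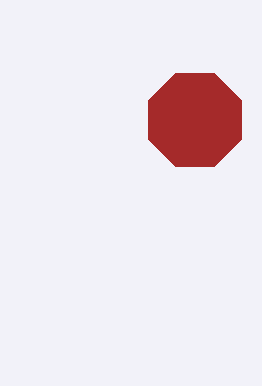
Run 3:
cx = 195, cy = 120, r = 50, fill = 'brown'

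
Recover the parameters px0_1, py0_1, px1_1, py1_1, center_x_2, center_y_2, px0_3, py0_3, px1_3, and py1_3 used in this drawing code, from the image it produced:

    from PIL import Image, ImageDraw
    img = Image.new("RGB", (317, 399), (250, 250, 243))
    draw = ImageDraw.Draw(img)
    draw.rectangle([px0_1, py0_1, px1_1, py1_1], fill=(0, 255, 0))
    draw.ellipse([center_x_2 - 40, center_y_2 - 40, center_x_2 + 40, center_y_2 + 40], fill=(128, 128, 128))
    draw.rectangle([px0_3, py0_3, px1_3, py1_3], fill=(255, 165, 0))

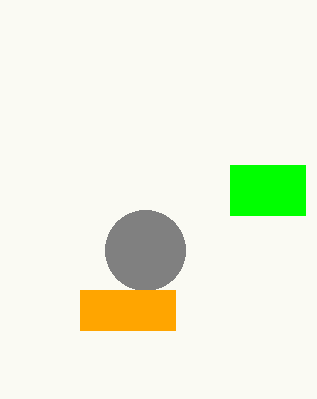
px0_1 = 230
py0_1 = 165
px1_1 = 305
py1_1 = 215
center_x_2 = 145
center_y_2 = 250
px0_3 = 80
py0_3 = 290
px1_3 = 175
py1_3 = 330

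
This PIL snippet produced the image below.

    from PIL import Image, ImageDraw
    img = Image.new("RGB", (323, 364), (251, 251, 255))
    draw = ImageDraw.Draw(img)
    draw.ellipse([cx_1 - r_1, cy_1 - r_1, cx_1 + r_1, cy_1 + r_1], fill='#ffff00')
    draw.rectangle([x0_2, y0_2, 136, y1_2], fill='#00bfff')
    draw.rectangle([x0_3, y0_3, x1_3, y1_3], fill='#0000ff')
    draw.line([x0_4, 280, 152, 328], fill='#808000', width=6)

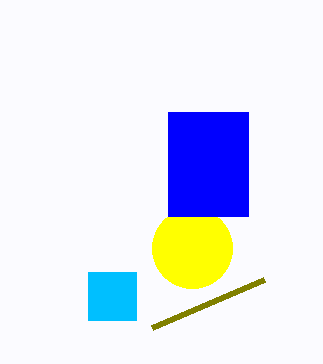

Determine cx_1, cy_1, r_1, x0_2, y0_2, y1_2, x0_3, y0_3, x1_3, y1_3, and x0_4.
cx_1 = 192; cy_1 = 248; r_1 = 40; x0_2 = 88; y0_2 = 272; y1_2 = 320; x0_3 = 168; y0_3 = 112; x1_3 = 248; y1_3 = 216; x0_4 = 264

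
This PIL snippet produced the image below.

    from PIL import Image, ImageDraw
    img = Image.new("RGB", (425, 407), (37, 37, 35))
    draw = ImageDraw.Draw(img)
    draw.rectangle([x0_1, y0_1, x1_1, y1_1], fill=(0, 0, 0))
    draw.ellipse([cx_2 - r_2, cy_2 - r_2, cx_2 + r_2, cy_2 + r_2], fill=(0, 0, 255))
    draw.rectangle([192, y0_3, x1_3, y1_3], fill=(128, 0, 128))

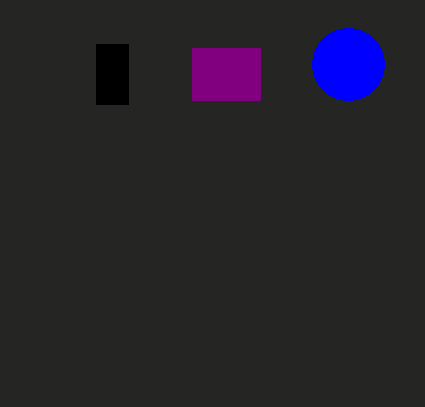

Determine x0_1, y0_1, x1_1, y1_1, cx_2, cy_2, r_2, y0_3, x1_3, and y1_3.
x0_1 = 96; y0_1 = 44; x1_1 = 128; y1_1 = 104; cx_2 = 348; cy_2 = 64; r_2 = 36; y0_3 = 48; x1_3 = 260; y1_3 = 100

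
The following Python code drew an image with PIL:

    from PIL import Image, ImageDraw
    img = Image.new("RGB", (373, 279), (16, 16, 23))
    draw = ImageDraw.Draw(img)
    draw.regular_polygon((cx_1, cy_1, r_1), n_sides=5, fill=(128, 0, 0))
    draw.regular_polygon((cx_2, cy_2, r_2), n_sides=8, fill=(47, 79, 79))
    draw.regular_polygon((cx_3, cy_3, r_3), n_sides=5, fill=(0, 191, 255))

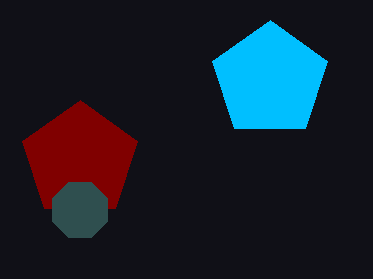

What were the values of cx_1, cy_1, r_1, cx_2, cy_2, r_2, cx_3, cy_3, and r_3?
cx_1 = 80; cy_1 = 160; r_1 = 60; cx_2 = 80; cy_2 = 210; r_2 = 30; cx_3 = 270; cy_3 = 80; r_3 = 60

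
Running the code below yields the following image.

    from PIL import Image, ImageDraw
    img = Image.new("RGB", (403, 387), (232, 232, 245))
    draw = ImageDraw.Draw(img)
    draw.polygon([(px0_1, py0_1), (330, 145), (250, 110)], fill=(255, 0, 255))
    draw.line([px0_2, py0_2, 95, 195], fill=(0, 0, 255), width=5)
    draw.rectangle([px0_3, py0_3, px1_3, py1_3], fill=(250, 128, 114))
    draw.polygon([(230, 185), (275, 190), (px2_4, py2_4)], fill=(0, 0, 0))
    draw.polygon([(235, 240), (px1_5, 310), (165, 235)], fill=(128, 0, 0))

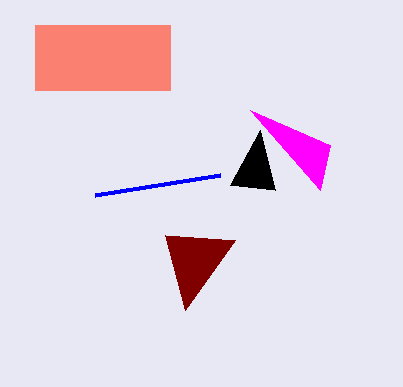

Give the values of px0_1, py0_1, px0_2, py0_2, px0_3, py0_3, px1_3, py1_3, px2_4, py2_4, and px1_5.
px0_1 = 320
py0_1 = 190
px0_2 = 220
py0_2 = 175
px0_3 = 35
py0_3 = 25
px1_3 = 170
py1_3 = 90
px2_4 = 260
py2_4 = 130
px1_5 = 185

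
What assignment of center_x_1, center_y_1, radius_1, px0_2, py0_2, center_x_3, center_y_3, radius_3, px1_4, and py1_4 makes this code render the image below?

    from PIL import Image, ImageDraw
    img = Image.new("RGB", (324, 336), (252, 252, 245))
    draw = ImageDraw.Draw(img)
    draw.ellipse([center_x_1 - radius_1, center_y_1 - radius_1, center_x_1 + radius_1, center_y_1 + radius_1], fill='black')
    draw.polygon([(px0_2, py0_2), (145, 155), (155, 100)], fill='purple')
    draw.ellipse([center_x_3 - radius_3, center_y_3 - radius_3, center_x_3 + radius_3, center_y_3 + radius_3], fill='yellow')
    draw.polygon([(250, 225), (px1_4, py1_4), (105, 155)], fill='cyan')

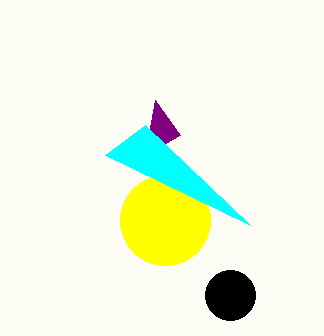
center_x_1 = 230
center_y_1 = 295
radius_1 = 25
px0_2 = 180
py0_2 = 135
center_x_3 = 165
center_y_3 = 220
radius_3 = 45
px1_4 = 145
py1_4 = 125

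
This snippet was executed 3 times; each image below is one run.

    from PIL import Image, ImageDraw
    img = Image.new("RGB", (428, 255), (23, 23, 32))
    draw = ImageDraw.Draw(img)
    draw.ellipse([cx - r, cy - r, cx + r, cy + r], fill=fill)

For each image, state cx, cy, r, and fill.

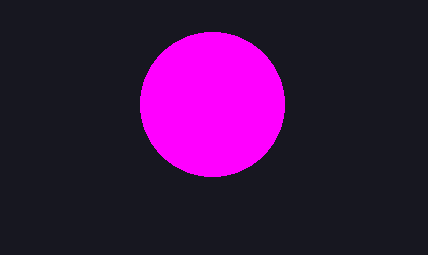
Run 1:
cx = 212, cy = 104, r = 72, fill = 'magenta'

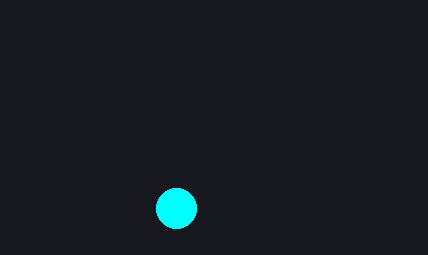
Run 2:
cx = 176
cy = 208
r = 20
fill = 'cyan'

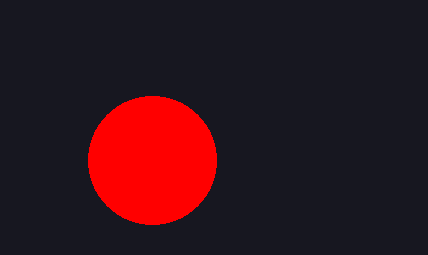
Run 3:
cx = 152, cy = 160, r = 64, fill = 'red'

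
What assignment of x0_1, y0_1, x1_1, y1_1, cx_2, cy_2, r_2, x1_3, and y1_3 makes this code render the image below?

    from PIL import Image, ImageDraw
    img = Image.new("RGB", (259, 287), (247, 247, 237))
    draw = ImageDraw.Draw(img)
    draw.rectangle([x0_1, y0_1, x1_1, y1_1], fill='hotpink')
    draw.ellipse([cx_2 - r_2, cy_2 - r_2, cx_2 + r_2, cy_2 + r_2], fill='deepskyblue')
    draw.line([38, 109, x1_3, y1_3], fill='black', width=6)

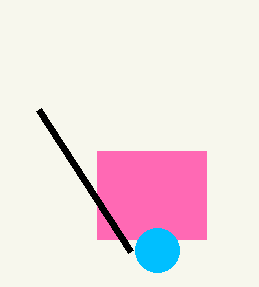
x0_1 = 97
y0_1 = 151
x1_1 = 206
y1_1 = 239
cx_2 = 157
cy_2 = 250
r_2 = 22
x1_3 = 130
y1_3 = 251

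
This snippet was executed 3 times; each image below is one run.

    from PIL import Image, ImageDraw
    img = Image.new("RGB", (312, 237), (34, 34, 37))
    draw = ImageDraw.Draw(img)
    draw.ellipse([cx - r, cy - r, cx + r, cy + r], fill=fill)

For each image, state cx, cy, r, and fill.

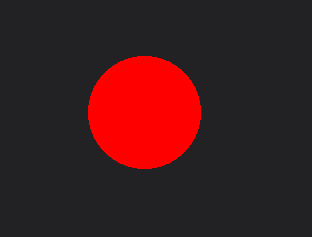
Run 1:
cx = 144; cy = 112; r = 56; fill = 'red'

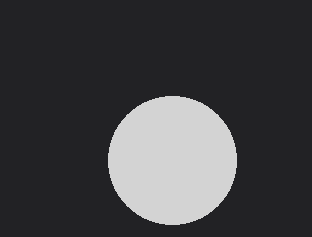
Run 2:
cx = 172, cy = 160, r = 64, fill = 'lightgray'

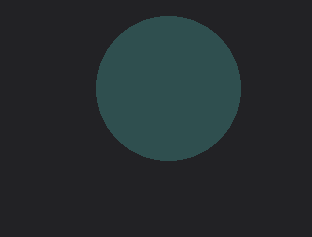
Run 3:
cx = 168
cy = 88
r = 72
fill = 'darkslategray'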